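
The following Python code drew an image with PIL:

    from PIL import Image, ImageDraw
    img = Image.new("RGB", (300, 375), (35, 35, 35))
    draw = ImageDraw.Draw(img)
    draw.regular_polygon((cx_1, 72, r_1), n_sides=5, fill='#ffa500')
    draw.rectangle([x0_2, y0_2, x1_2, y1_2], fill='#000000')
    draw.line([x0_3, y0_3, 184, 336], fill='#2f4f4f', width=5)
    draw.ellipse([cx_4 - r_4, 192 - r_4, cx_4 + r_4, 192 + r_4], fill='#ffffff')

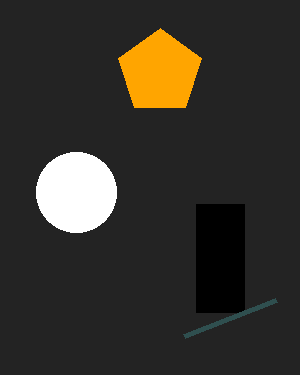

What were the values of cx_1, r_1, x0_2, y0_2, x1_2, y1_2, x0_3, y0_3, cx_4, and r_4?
cx_1 = 160, r_1 = 44, x0_2 = 196, y0_2 = 204, x1_2 = 244, y1_2 = 312, x0_3 = 276, y0_3 = 300, cx_4 = 76, r_4 = 40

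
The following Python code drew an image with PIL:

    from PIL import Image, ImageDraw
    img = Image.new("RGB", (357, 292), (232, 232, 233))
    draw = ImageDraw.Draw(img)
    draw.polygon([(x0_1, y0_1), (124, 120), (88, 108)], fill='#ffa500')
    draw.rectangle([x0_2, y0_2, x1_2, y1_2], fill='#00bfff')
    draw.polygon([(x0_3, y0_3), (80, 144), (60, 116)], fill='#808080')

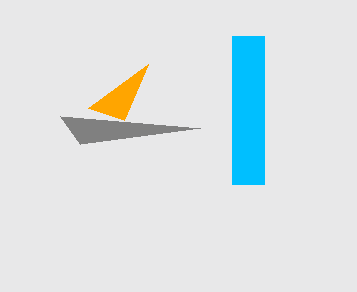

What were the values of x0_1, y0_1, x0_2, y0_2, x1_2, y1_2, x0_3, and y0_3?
x0_1 = 148, y0_1 = 64, x0_2 = 232, y0_2 = 36, x1_2 = 264, y1_2 = 184, x0_3 = 200, y0_3 = 128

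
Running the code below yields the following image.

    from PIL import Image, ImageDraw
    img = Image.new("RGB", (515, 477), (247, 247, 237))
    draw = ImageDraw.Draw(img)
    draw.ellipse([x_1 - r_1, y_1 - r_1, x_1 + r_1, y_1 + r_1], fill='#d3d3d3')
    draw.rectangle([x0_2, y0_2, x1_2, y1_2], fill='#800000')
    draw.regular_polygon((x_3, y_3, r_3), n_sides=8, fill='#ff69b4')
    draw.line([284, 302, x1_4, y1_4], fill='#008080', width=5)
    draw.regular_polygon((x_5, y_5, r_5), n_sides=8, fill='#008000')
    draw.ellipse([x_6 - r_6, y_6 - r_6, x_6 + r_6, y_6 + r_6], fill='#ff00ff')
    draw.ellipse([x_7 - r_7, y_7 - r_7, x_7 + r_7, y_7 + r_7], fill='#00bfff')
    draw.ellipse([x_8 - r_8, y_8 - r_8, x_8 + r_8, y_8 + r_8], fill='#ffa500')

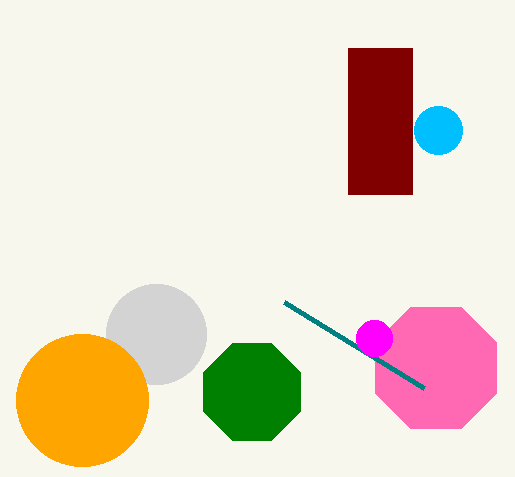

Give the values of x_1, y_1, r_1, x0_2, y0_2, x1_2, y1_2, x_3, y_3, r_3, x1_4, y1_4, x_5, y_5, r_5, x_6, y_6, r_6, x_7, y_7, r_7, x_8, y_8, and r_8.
x_1 = 156; y_1 = 334; r_1 = 50; x0_2 = 348; y0_2 = 48; x1_2 = 412; y1_2 = 194; x_3 = 436; y_3 = 368; r_3 = 66; x1_4 = 424; y1_4 = 388; x_5 = 252; y_5 = 392; r_5 = 52; x_6 = 374; y_6 = 338; r_6 = 18; x_7 = 438; y_7 = 130; r_7 = 24; x_8 = 82; y_8 = 400; r_8 = 66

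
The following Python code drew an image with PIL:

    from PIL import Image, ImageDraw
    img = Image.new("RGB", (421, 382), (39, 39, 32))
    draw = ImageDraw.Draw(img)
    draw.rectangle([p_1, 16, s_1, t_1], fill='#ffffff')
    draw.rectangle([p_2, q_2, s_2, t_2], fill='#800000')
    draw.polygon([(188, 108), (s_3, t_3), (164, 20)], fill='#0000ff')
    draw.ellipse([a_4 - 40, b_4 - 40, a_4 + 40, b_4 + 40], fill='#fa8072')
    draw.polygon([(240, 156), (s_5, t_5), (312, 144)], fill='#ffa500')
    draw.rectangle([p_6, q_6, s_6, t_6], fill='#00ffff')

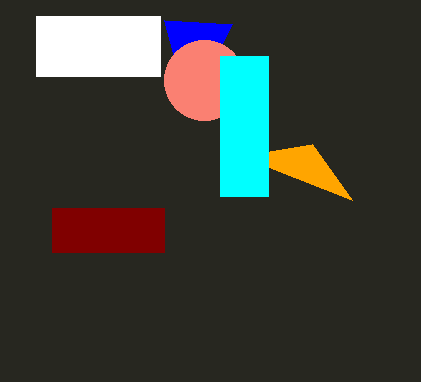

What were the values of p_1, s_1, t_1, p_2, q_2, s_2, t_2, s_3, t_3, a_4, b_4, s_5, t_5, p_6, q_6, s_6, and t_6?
p_1 = 36
s_1 = 160
t_1 = 76
p_2 = 52
q_2 = 208
s_2 = 164
t_2 = 252
s_3 = 232
t_3 = 24
a_4 = 204
b_4 = 80
s_5 = 352
t_5 = 200
p_6 = 220
q_6 = 56
s_6 = 268
t_6 = 196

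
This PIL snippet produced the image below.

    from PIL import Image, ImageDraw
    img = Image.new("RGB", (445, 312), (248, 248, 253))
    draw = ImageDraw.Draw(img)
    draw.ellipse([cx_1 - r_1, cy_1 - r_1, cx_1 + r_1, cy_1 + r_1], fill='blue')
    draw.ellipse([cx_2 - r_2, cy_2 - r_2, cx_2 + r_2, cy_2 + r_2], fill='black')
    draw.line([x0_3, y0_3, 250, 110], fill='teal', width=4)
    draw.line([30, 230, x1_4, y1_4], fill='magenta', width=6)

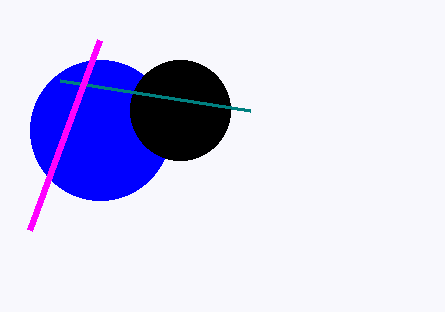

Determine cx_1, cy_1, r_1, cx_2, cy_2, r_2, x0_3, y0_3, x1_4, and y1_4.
cx_1 = 100
cy_1 = 130
r_1 = 70
cx_2 = 180
cy_2 = 110
r_2 = 50
x0_3 = 60
y0_3 = 80
x1_4 = 100
y1_4 = 40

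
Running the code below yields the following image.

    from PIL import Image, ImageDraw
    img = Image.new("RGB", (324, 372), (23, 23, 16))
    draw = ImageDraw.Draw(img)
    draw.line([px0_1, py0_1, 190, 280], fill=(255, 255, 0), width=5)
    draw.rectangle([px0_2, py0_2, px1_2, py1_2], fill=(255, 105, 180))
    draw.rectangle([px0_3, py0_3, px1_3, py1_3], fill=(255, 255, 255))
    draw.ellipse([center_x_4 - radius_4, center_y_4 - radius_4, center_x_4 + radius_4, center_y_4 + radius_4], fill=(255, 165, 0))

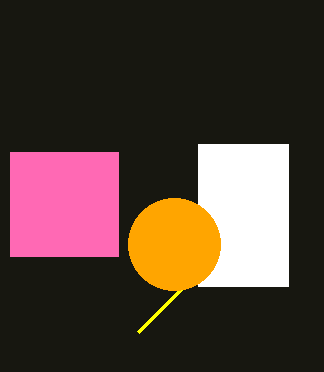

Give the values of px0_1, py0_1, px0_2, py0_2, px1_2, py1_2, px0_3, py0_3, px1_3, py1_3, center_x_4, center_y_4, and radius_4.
px0_1 = 138
py0_1 = 332
px0_2 = 10
py0_2 = 152
px1_2 = 118
py1_2 = 256
px0_3 = 198
py0_3 = 144
px1_3 = 288
py1_3 = 286
center_x_4 = 174
center_y_4 = 244
radius_4 = 46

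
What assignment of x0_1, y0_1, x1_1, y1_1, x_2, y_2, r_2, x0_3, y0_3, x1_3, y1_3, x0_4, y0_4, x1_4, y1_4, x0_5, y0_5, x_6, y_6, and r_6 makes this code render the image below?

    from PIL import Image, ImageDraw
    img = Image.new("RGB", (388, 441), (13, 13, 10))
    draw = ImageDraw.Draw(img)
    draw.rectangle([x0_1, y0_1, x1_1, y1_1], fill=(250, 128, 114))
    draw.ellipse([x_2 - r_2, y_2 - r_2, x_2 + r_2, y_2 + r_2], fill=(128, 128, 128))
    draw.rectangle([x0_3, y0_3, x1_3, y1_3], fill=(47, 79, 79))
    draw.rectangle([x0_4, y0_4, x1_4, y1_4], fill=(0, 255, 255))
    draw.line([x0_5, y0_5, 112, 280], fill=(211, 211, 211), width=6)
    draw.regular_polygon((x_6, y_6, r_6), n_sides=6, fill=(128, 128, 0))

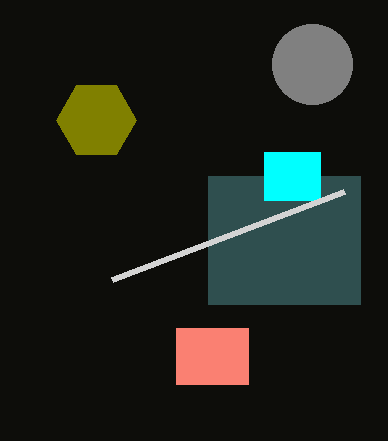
x0_1 = 176, y0_1 = 328, x1_1 = 248, y1_1 = 384, x_2 = 312, y_2 = 64, r_2 = 40, x0_3 = 208, y0_3 = 176, x1_3 = 360, y1_3 = 304, x0_4 = 264, y0_4 = 152, x1_4 = 320, y1_4 = 200, x0_5 = 344, y0_5 = 192, x_6 = 96, y_6 = 120, r_6 = 40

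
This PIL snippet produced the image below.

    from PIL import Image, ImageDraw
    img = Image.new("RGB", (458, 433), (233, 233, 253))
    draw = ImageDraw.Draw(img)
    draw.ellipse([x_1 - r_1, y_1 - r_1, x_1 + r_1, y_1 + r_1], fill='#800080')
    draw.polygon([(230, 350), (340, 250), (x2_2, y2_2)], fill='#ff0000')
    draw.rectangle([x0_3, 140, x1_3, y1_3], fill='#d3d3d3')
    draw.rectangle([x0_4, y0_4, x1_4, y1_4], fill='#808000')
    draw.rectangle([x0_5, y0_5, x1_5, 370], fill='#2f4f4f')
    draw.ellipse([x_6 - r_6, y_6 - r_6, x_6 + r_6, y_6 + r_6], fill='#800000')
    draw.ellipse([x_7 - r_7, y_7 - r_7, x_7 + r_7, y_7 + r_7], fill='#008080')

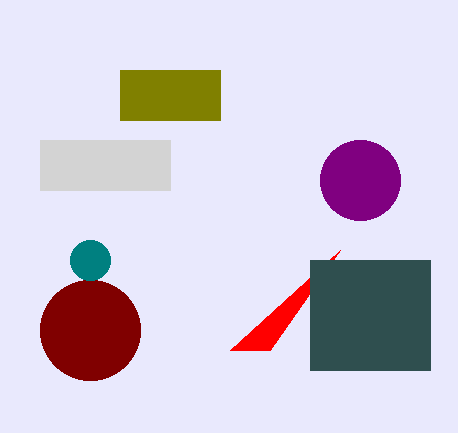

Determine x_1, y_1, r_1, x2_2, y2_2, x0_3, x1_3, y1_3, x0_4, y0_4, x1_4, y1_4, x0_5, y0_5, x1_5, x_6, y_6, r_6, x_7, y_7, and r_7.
x_1 = 360, y_1 = 180, r_1 = 40, x2_2 = 270, y2_2 = 350, x0_3 = 40, x1_3 = 170, y1_3 = 190, x0_4 = 120, y0_4 = 70, x1_4 = 220, y1_4 = 120, x0_5 = 310, y0_5 = 260, x1_5 = 430, x_6 = 90, y_6 = 330, r_6 = 50, x_7 = 90, y_7 = 260, r_7 = 20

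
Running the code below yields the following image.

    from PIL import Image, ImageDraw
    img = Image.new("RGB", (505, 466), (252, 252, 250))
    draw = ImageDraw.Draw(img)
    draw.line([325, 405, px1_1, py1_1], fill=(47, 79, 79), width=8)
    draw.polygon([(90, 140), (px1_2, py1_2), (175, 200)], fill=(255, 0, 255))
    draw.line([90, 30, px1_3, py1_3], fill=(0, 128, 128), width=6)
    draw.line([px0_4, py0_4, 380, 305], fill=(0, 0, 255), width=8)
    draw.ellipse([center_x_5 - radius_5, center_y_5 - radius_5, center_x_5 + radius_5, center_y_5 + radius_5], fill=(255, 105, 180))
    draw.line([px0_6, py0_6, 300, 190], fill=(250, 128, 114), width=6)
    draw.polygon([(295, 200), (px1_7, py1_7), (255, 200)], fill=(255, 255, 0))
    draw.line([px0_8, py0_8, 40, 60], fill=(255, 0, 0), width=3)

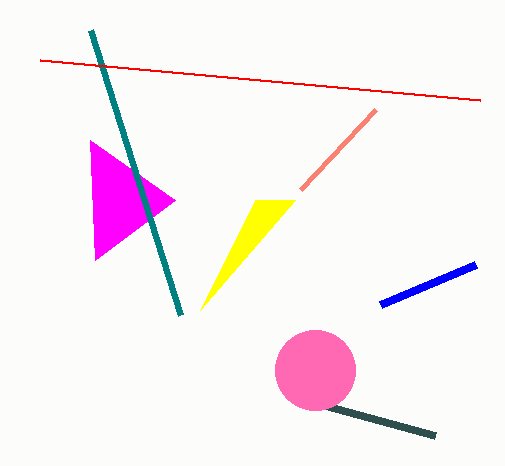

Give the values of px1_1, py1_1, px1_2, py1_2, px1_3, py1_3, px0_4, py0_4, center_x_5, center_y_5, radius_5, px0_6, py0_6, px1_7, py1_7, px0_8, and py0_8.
px1_1 = 435
py1_1 = 435
px1_2 = 95
py1_2 = 260
px1_3 = 180
py1_3 = 315
px0_4 = 475
py0_4 = 265
center_x_5 = 315
center_y_5 = 370
radius_5 = 40
px0_6 = 375
py0_6 = 110
px1_7 = 200
py1_7 = 310
px0_8 = 480
py0_8 = 100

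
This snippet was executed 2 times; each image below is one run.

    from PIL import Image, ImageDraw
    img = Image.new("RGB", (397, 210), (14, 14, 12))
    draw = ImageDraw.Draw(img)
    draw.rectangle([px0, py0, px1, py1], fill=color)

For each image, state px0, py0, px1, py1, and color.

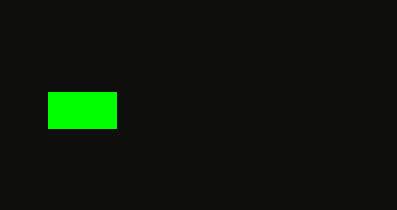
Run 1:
px0 = 48; py0 = 92; px1 = 116; py1 = 128; color = 'lime'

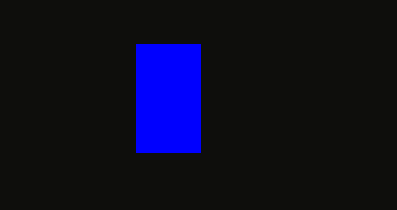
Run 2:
px0 = 136, py0 = 44, px1 = 200, py1 = 152, color = 'blue'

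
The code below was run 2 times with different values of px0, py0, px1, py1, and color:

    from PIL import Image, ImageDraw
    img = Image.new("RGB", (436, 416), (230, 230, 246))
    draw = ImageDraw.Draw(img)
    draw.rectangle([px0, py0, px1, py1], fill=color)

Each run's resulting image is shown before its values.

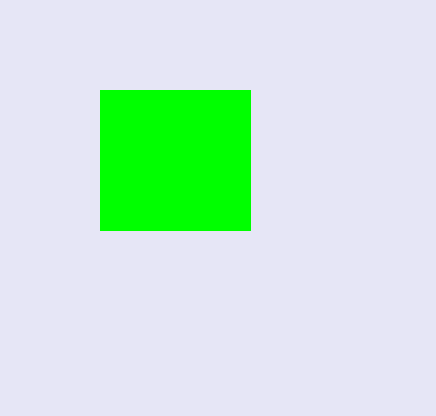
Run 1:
px0 = 100; py0 = 90; px1 = 250; py1 = 230; color = 'lime'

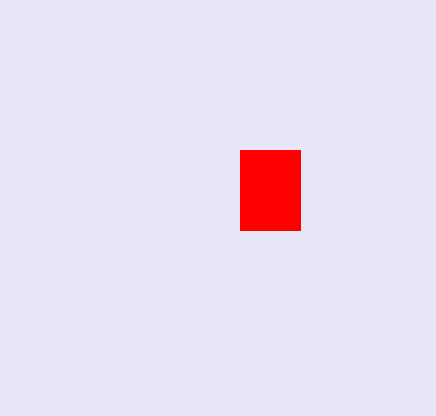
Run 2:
px0 = 240; py0 = 150; px1 = 300; py1 = 230; color = 'red'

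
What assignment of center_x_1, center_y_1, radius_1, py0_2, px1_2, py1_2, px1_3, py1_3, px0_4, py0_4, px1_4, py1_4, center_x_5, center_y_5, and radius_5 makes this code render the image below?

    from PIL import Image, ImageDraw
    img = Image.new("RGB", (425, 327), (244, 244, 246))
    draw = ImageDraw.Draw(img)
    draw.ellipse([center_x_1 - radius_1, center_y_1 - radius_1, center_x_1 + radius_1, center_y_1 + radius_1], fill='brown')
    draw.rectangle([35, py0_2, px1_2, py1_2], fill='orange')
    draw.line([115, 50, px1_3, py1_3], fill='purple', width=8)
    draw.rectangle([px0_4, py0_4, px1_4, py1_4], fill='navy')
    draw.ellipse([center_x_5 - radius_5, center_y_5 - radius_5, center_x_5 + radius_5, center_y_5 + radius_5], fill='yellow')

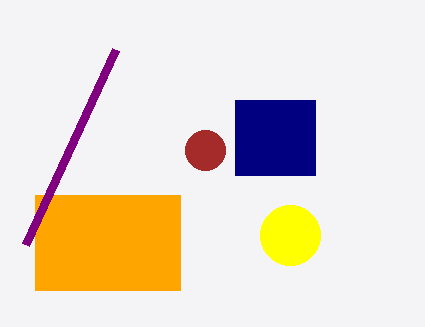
center_x_1 = 205; center_y_1 = 150; radius_1 = 20; py0_2 = 195; px1_2 = 180; py1_2 = 290; px1_3 = 25; py1_3 = 245; px0_4 = 235; py0_4 = 100; px1_4 = 315; py1_4 = 175; center_x_5 = 290; center_y_5 = 235; radius_5 = 30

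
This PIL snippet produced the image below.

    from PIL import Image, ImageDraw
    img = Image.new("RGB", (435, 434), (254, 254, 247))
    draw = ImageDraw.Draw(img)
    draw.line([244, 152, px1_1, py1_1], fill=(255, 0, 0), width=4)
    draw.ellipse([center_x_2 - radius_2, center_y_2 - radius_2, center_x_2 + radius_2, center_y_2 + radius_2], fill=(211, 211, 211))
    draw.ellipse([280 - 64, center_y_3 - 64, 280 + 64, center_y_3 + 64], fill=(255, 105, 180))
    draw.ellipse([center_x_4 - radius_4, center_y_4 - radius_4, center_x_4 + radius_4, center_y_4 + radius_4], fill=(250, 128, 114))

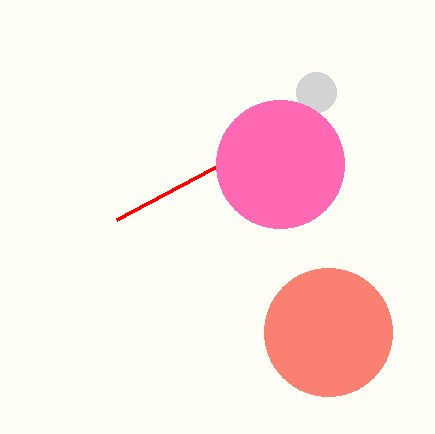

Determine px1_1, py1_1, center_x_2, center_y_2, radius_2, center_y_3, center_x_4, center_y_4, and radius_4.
px1_1 = 116; py1_1 = 220; center_x_2 = 316; center_y_2 = 92; radius_2 = 20; center_y_3 = 164; center_x_4 = 328; center_y_4 = 332; radius_4 = 64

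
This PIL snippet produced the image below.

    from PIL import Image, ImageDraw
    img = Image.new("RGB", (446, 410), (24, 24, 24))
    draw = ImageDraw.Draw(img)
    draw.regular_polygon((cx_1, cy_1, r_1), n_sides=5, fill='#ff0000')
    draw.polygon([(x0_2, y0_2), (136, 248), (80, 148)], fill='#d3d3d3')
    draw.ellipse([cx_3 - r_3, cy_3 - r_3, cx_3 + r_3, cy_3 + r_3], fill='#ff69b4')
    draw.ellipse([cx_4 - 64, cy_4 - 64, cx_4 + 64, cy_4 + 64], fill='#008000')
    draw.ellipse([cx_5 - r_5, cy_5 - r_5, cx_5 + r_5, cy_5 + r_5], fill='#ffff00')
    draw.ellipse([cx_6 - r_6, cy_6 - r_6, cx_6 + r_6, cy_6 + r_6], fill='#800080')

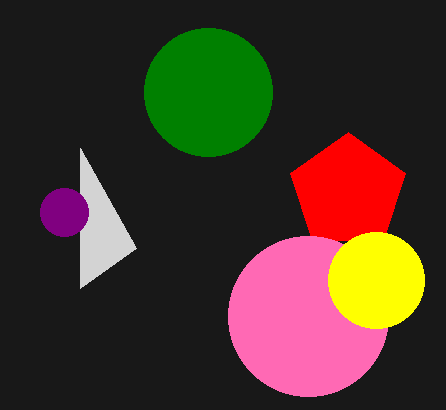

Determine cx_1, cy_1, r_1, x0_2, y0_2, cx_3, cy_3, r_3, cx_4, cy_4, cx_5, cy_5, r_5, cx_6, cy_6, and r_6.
cx_1 = 348
cy_1 = 192
r_1 = 60
x0_2 = 80
y0_2 = 288
cx_3 = 308
cy_3 = 316
r_3 = 80
cx_4 = 208
cy_4 = 92
cx_5 = 376
cy_5 = 280
r_5 = 48
cx_6 = 64
cy_6 = 212
r_6 = 24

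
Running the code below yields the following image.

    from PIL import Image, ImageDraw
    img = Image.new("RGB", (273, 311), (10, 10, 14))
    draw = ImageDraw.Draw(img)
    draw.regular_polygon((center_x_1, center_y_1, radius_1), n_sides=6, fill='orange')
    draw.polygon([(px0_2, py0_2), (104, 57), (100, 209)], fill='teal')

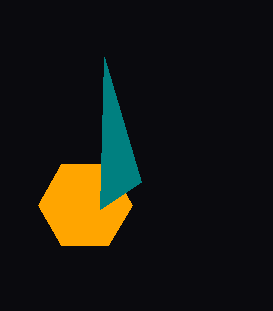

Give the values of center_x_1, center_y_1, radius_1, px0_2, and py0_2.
center_x_1 = 85; center_y_1 = 205; radius_1 = 47; px0_2 = 141; py0_2 = 182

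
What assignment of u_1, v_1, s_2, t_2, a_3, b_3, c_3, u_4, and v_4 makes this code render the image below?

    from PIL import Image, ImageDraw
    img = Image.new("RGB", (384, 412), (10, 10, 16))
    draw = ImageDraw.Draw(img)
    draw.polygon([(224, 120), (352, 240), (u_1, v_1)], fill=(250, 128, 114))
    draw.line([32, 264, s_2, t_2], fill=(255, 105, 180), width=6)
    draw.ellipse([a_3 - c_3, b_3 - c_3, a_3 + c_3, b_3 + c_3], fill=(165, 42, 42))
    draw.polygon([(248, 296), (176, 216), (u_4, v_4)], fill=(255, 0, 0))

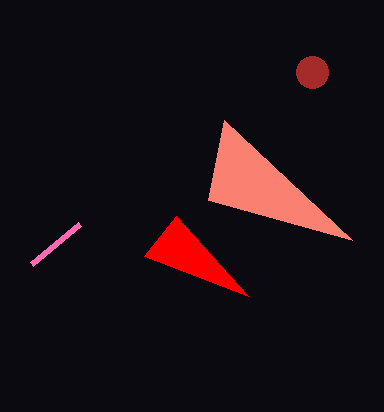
u_1 = 208
v_1 = 200
s_2 = 80
t_2 = 224
a_3 = 312
b_3 = 72
c_3 = 16
u_4 = 144
v_4 = 256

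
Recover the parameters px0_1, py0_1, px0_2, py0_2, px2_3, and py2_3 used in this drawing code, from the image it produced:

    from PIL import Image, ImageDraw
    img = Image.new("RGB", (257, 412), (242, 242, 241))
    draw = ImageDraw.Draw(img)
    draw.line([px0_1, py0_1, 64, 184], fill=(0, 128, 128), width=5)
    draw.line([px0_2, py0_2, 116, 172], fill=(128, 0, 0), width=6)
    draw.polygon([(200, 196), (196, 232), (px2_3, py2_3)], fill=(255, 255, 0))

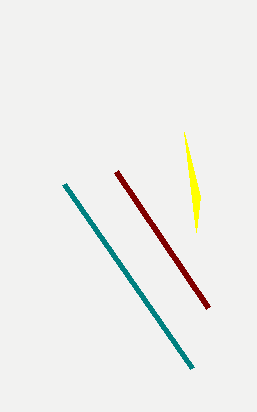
px0_1 = 192; py0_1 = 368; px0_2 = 208; py0_2 = 308; px2_3 = 184; py2_3 = 132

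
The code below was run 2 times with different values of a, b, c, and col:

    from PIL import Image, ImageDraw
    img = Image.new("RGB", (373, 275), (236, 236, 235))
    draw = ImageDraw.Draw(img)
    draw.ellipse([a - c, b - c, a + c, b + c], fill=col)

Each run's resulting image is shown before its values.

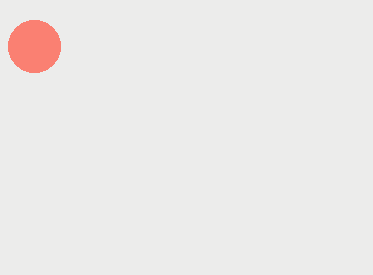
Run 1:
a = 34; b = 46; c = 26; col = 'salmon'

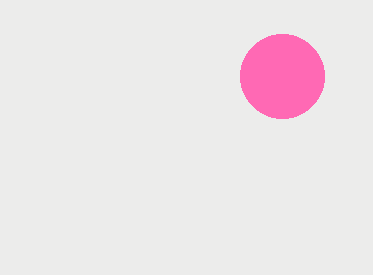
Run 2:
a = 282, b = 76, c = 42, col = 'hotpink'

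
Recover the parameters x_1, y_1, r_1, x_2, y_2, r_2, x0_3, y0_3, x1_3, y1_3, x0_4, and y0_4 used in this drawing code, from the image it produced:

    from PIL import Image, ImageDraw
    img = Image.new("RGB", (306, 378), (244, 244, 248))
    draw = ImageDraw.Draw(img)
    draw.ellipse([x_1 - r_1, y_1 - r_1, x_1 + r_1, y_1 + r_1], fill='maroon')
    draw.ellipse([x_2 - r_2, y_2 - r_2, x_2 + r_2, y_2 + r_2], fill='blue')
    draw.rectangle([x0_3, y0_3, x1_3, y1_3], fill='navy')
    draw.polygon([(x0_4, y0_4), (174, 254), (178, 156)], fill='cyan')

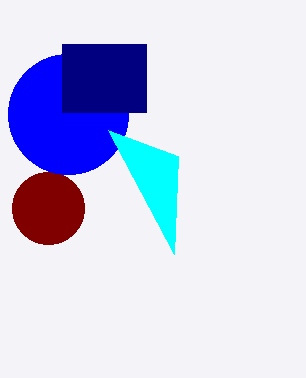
x_1 = 48; y_1 = 208; r_1 = 36; x_2 = 68; y_2 = 114; r_2 = 60; x0_3 = 62; y0_3 = 44; x1_3 = 146; y1_3 = 112; x0_4 = 108; y0_4 = 130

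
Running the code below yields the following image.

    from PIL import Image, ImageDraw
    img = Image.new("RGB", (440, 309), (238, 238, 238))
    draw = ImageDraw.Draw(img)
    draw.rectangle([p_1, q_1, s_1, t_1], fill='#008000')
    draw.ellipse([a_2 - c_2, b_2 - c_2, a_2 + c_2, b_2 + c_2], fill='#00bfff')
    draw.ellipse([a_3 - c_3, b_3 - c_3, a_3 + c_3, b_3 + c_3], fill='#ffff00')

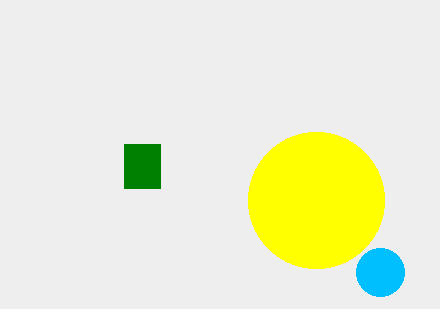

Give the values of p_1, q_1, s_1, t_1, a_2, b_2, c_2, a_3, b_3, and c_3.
p_1 = 124, q_1 = 144, s_1 = 160, t_1 = 188, a_2 = 380, b_2 = 272, c_2 = 24, a_3 = 316, b_3 = 200, c_3 = 68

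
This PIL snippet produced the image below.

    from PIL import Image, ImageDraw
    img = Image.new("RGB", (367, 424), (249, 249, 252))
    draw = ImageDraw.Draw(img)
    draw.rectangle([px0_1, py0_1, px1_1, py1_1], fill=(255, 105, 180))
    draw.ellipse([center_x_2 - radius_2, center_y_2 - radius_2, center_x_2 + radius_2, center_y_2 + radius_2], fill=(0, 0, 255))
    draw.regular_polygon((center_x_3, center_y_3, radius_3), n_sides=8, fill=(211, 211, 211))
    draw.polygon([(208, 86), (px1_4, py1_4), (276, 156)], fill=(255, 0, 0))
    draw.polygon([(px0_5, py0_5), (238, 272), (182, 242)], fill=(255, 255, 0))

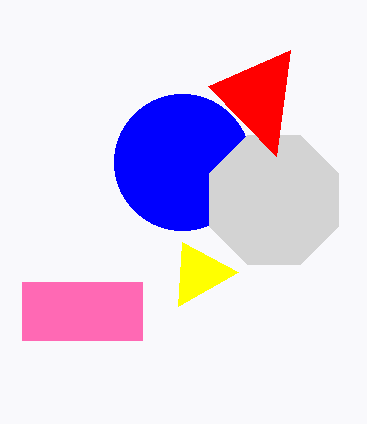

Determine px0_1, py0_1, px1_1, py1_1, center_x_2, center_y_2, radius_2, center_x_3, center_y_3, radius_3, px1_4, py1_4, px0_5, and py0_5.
px0_1 = 22; py0_1 = 282; px1_1 = 142; py1_1 = 340; center_x_2 = 182; center_y_2 = 162; radius_2 = 68; center_x_3 = 274; center_y_3 = 200; radius_3 = 70; px1_4 = 290; py1_4 = 50; px0_5 = 178; py0_5 = 306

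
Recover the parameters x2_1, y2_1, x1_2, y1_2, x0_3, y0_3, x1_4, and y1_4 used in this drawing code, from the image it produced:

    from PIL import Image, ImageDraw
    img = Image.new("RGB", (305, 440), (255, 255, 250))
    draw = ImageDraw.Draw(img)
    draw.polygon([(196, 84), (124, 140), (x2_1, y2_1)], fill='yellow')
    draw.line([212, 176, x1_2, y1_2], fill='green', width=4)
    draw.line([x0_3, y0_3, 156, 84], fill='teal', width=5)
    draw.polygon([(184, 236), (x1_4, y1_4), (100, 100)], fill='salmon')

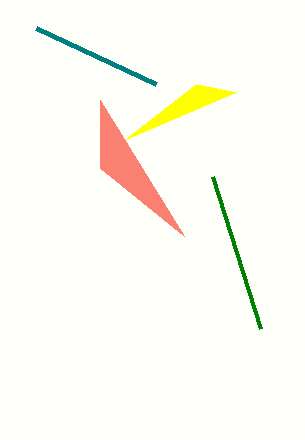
x2_1 = 236, y2_1 = 92, x1_2 = 260, y1_2 = 328, x0_3 = 36, y0_3 = 28, x1_4 = 100, y1_4 = 168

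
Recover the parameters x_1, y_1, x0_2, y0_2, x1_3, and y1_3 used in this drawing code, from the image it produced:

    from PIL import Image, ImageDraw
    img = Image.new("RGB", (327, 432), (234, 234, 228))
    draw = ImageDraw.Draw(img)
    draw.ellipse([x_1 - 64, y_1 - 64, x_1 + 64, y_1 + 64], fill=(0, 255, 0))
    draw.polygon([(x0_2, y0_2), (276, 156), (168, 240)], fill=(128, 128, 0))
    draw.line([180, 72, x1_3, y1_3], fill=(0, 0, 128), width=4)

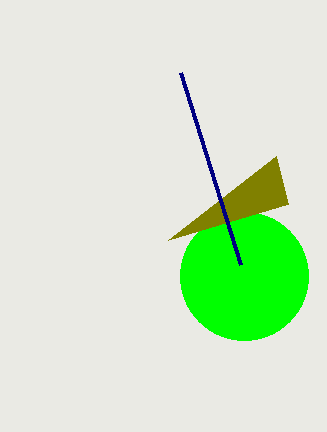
x_1 = 244, y_1 = 276, x0_2 = 288, y0_2 = 204, x1_3 = 240, y1_3 = 264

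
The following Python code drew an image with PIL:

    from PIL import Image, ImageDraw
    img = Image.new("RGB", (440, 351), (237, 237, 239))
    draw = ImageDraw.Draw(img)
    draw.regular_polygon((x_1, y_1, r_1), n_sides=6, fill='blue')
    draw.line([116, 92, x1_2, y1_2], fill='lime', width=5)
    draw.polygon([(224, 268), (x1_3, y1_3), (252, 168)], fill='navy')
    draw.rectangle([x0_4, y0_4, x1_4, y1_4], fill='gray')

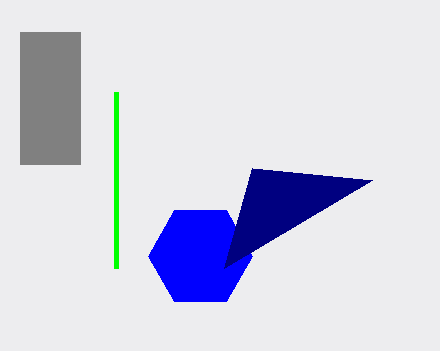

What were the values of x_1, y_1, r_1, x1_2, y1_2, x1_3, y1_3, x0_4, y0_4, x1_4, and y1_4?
x_1 = 200, y_1 = 256, r_1 = 52, x1_2 = 116, y1_2 = 268, x1_3 = 372, y1_3 = 180, x0_4 = 20, y0_4 = 32, x1_4 = 80, y1_4 = 164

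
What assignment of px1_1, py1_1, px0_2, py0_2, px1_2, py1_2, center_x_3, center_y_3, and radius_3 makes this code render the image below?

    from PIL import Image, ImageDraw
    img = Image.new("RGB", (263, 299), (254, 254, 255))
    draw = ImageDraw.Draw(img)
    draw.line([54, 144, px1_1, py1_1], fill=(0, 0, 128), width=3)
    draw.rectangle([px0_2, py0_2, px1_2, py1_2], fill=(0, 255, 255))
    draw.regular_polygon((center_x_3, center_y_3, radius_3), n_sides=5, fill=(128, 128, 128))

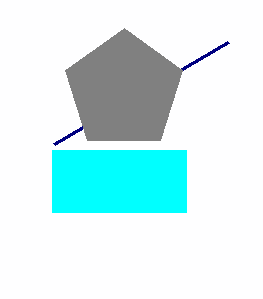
px1_1 = 228, py1_1 = 42, px0_2 = 52, py0_2 = 150, px1_2 = 186, py1_2 = 212, center_x_3 = 124, center_y_3 = 90, radius_3 = 62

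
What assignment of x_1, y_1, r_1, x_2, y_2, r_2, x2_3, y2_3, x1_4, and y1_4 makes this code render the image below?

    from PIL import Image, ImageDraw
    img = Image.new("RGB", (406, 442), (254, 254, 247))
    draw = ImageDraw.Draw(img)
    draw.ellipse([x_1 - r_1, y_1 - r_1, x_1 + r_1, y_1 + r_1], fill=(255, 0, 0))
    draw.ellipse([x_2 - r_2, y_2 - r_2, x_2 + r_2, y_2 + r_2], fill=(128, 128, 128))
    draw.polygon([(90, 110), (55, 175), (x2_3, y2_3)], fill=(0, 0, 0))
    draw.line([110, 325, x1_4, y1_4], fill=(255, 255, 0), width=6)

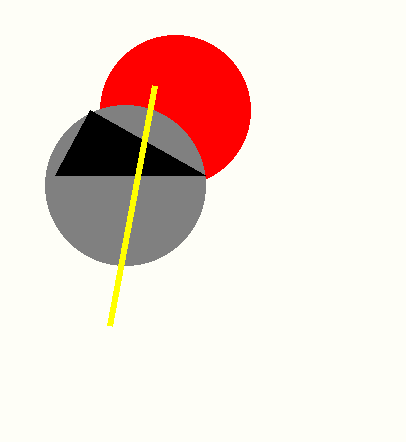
x_1 = 175
y_1 = 110
r_1 = 75
x_2 = 125
y_2 = 185
r_2 = 80
x2_3 = 205
y2_3 = 175
x1_4 = 155
y1_4 = 85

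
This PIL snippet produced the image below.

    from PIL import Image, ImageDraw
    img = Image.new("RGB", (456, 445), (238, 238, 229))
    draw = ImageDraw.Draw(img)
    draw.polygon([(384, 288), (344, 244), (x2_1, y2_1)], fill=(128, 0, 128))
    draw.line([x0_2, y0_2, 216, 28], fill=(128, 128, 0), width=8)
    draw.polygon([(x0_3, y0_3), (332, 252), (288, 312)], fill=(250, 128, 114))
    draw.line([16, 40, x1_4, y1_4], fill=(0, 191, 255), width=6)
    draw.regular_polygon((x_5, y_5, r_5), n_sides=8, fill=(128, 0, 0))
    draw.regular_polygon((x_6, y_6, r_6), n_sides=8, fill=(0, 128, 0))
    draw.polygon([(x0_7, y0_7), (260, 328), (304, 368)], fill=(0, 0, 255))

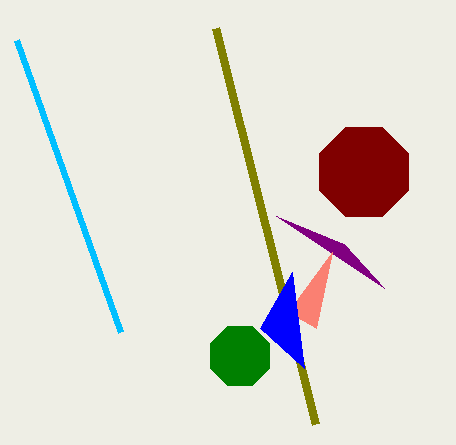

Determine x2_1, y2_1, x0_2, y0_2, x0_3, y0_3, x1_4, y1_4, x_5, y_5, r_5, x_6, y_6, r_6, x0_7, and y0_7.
x2_1 = 276; y2_1 = 216; x0_2 = 316; y0_2 = 424; x0_3 = 316; y0_3 = 328; x1_4 = 120; y1_4 = 332; x_5 = 364; y_5 = 172; r_5 = 48; x_6 = 240; y_6 = 356; r_6 = 32; x0_7 = 292; y0_7 = 272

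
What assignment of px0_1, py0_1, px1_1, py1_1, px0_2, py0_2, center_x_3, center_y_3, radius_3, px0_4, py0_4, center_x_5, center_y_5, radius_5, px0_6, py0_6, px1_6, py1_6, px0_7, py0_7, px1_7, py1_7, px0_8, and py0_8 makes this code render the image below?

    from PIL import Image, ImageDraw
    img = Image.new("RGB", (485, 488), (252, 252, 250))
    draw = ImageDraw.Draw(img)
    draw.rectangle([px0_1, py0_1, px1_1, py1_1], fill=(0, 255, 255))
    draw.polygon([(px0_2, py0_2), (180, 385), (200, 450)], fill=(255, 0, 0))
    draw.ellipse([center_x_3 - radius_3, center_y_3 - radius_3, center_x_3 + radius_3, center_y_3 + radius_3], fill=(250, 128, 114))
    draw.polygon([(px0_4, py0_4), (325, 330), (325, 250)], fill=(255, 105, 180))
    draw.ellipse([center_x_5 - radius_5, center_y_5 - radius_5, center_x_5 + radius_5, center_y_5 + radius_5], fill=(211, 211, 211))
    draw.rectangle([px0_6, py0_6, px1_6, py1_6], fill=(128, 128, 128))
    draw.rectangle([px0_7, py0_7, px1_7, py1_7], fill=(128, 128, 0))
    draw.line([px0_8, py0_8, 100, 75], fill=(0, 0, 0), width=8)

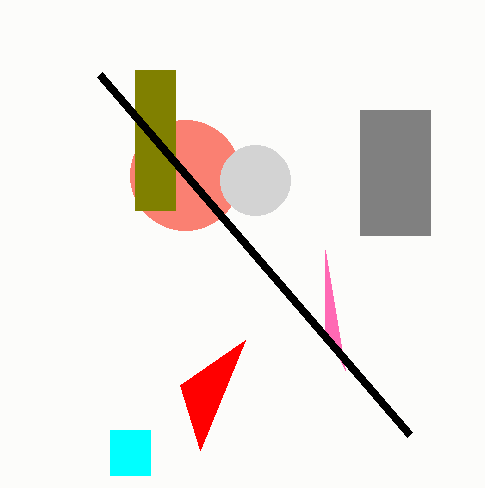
px0_1 = 110
py0_1 = 430
px1_1 = 150
py1_1 = 475
px0_2 = 245
py0_2 = 340
center_x_3 = 185
center_y_3 = 175
radius_3 = 55
px0_4 = 345
py0_4 = 370
center_x_5 = 255
center_y_5 = 180
radius_5 = 35
px0_6 = 360
py0_6 = 110
px1_6 = 430
py1_6 = 235
px0_7 = 135
py0_7 = 70
px1_7 = 175
py1_7 = 210
px0_8 = 410
py0_8 = 435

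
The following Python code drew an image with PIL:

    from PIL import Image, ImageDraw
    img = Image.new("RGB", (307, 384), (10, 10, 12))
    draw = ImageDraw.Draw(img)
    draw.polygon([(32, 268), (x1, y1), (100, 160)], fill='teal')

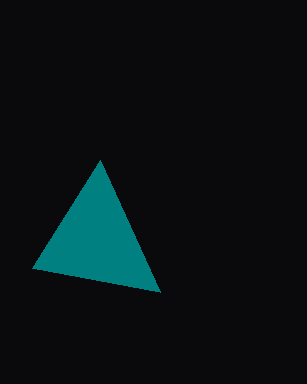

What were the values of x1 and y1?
x1 = 160
y1 = 292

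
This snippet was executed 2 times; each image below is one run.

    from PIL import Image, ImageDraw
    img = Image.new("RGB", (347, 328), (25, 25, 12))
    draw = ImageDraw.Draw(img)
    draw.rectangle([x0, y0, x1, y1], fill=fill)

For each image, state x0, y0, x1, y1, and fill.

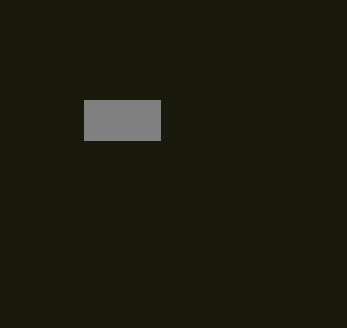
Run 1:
x0 = 84; y0 = 100; x1 = 160; y1 = 140; fill = 'gray'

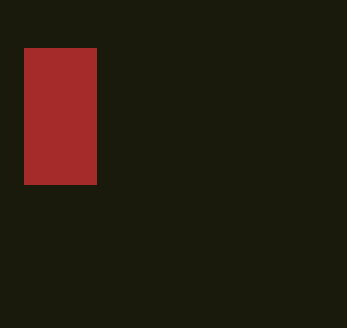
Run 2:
x0 = 24; y0 = 48; x1 = 96; y1 = 184; fill = 'brown'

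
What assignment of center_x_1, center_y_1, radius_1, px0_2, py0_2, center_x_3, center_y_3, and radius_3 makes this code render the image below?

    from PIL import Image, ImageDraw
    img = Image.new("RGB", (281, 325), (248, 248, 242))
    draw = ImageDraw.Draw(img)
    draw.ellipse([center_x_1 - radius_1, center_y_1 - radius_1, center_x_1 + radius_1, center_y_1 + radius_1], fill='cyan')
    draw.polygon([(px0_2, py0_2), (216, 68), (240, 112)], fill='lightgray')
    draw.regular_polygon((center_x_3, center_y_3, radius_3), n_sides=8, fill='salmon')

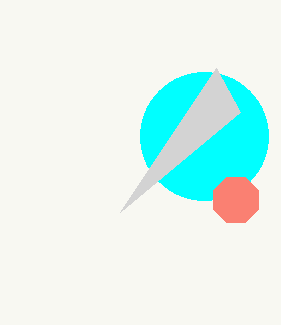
center_x_1 = 204
center_y_1 = 136
radius_1 = 64
px0_2 = 120
py0_2 = 212
center_x_3 = 236
center_y_3 = 200
radius_3 = 24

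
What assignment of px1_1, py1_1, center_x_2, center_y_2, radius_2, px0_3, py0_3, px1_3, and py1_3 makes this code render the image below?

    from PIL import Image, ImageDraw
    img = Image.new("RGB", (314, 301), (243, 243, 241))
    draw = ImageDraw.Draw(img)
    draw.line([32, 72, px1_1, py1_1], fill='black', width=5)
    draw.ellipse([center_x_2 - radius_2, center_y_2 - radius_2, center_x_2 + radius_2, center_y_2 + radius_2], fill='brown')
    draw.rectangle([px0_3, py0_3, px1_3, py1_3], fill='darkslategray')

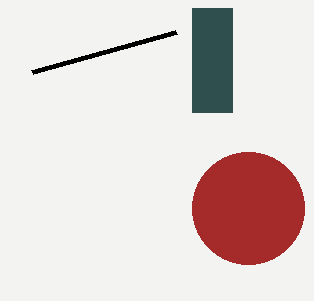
px1_1 = 176, py1_1 = 32, center_x_2 = 248, center_y_2 = 208, radius_2 = 56, px0_3 = 192, py0_3 = 8, px1_3 = 232, py1_3 = 112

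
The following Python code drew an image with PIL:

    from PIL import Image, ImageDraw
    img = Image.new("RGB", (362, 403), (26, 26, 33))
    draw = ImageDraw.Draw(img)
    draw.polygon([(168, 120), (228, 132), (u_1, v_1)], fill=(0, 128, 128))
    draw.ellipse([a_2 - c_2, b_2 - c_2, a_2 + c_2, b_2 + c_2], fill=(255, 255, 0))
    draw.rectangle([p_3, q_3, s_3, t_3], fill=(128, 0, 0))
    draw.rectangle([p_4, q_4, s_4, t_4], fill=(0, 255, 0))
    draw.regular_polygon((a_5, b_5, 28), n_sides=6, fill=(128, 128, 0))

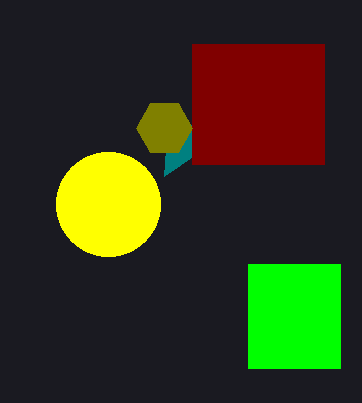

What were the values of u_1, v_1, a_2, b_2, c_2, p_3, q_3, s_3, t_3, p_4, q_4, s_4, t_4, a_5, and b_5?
u_1 = 164, v_1 = 176, a_2 = 108, b_2 = 204, c_2 = 52, p_3 = 192, q_3 = 44, s_3 = 324, t_3 = 164, p_4 = 248, q_4 = 264, s_4 = 340, t_4 = 368, a_5 = 164, b_5 = 128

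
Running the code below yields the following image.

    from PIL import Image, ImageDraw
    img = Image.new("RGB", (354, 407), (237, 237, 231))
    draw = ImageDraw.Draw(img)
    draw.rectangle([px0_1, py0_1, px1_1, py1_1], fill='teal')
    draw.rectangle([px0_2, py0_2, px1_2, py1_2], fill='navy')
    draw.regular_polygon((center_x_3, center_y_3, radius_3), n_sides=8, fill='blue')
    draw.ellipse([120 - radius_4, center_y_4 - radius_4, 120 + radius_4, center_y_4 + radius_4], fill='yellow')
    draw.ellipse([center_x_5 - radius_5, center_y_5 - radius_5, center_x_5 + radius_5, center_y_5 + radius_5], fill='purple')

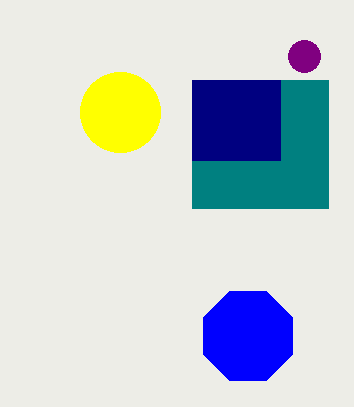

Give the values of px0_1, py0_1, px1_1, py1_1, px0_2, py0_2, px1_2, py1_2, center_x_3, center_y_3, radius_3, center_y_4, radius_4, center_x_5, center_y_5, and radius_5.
px0_1 = 192; py0_1 = 80; px1_1 = 328; py1_1 = 208; px0_2 = 192; py0_2 = 80; px1_2 = 280; py1_2 = 160; center_x_3 = 248; center_y_3 = 336; radius_3 = 48; center_y_4 = 112; radius_4 = 40; center_x_5 = 304; center_y_5 = 56; radius_5 = 16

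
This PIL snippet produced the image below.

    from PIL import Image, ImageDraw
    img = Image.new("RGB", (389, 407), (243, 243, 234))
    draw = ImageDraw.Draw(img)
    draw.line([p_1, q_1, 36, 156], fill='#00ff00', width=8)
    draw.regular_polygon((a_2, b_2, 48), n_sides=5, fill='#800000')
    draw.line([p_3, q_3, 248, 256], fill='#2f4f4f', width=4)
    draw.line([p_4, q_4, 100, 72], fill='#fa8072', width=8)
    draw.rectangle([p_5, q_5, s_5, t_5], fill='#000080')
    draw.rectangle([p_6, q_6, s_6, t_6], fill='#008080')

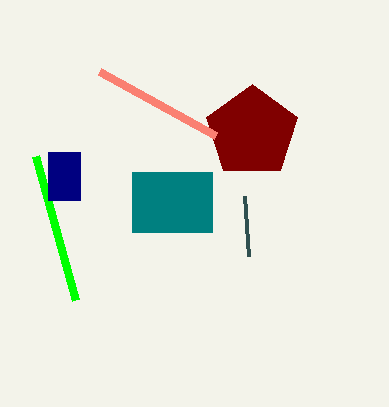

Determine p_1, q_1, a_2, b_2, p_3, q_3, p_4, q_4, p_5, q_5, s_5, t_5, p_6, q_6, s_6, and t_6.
p_1 = 76
q_1 = 300
a_2 = 252
b_2 = 132
p_3 = 244
q_3 = 196
p_4 = 216
q_4 = 136
p_5 = 48
q_5 = 152
s_5 = 80
t_5 = 200
p_6 = 132
q_6 = 172
s_6 = 212
t_6 = 232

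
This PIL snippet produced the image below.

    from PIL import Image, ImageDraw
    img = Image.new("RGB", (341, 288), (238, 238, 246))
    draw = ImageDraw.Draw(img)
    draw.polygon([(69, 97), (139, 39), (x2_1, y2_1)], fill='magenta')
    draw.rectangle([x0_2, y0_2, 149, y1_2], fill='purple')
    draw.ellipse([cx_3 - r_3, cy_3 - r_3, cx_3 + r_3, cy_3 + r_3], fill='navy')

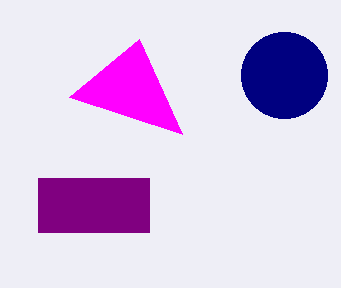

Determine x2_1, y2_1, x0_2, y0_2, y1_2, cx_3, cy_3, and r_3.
x2_1 = 182; y2_1 = 134; x0_2 = 38; y0_2 = 178; y1_2 = 232; cx_3 = 284; cy_3 = 75; r_3 = 43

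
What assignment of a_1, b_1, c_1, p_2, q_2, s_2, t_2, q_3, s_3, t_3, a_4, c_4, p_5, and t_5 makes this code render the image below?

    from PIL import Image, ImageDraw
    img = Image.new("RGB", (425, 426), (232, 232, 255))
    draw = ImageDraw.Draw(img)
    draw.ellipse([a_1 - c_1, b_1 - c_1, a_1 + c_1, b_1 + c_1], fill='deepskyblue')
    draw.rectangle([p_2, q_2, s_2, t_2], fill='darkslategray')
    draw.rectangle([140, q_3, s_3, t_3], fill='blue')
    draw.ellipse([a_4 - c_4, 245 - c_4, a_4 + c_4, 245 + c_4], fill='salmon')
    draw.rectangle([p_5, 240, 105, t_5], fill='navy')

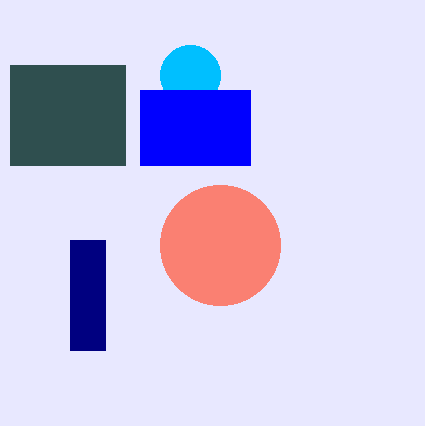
a_1 = 190; b_1 = 75; c_1 = 30; p_2 = 10; q_2 = 65; s_2 = 125; t_2 = 165; q_3 = 90; s_3 = 250; t_3 = 165; a_4 = 220; c_4 = 60; p_5 = 70; t_5 = 350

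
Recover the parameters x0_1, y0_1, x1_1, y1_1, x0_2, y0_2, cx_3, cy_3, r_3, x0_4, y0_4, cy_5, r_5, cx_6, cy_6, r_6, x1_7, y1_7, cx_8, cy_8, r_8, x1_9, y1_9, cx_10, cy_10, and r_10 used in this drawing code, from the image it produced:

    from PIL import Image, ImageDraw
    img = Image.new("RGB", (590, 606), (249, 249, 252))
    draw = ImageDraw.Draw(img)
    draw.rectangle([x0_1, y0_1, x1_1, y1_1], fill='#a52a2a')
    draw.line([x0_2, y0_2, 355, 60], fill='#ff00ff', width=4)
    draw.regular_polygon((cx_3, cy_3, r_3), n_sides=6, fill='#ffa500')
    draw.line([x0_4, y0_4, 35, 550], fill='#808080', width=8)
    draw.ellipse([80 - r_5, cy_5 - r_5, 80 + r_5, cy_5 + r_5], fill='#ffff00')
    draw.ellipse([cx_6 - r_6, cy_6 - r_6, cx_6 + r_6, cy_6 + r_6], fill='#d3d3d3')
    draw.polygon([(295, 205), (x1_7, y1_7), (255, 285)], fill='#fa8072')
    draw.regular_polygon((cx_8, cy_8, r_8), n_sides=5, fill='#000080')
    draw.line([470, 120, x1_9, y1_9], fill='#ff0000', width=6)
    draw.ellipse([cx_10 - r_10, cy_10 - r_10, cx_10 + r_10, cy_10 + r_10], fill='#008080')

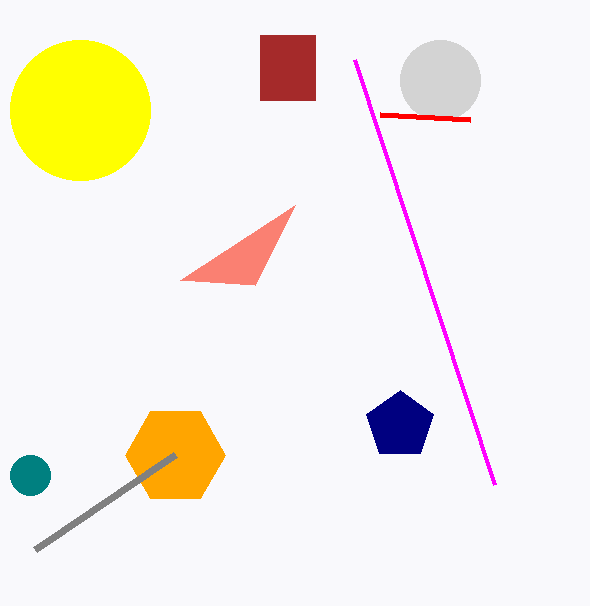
x0_1 = 260; y0_1 = 35; x1_1 = 315; y1_1 = 100; x0_2 = 495; y0_2 = 485; cx_3 = 175; cy_3 = 455; r_3 = 50; x0_4 = 175; y0_4 = 455; cy_5 = 110; r_5 = 70; cx_6 = 440; cy_6 = 80; r_6 = 40; x1_7 = 180; y1_7 = 280; cx_8 = 400; cy_8 = 425; r_8 = 35; x1_9 = 380; y1_9 = 115; cx_10 = 30; cy_10 = 475; r_10 = 20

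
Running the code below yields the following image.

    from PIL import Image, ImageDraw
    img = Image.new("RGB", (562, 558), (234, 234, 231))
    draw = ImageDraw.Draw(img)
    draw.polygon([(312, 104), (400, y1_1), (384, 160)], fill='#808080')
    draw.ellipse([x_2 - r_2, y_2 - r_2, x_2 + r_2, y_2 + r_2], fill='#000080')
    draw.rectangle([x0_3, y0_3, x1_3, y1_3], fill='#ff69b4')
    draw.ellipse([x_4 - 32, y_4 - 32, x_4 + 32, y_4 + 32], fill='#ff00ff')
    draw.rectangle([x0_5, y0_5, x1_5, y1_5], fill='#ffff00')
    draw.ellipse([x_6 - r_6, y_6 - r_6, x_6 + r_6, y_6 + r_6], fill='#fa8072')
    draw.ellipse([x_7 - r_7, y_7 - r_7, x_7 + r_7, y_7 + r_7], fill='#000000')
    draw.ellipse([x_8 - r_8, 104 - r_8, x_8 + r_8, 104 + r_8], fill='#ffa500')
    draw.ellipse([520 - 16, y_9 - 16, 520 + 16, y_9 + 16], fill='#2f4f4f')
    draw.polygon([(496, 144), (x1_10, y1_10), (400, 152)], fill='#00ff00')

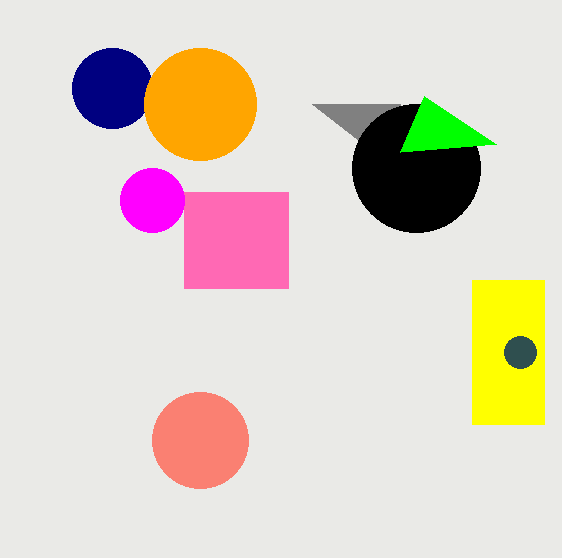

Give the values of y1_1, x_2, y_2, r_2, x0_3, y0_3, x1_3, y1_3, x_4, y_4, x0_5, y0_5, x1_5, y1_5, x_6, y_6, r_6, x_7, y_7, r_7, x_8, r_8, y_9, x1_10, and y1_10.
y1_1 = 104, x_2 = 112, y_2 = 88, r_2 = 40, x0_3 = 184, y0_3 = 192, x1_3 = 288, y1_3 = 288, x_4 = 152, y_4 = 200, x0_5 = 472, y0_5 = 280, x1_5 = 544, y1_5 = 424, x_6 = 200, y_6 = 440, r_6 = 48, x_7 = 416, y_7 = 168, r_7 = 64, x_8 = 200, r_8 = 56, y_9 = 352, x1_10 = 424, y1_10 = 96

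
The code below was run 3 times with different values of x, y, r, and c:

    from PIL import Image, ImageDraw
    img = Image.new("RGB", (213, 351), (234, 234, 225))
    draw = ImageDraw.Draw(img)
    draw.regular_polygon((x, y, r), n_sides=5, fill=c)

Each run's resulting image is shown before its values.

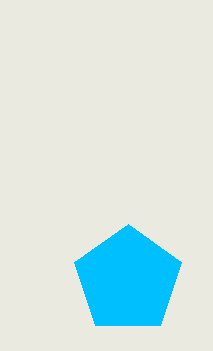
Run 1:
x = 128, y = 280, r = 56, c = 'deepskyblue'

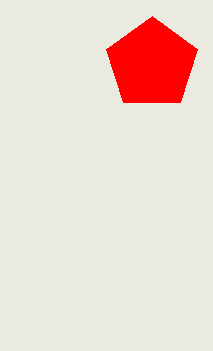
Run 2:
x = 152, y = 64, r = 48, c = 'red'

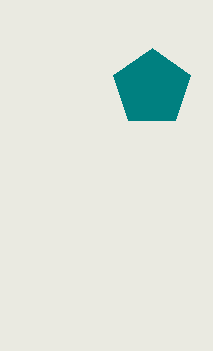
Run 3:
x = 152, y = 88, r = 40, c = 'teal'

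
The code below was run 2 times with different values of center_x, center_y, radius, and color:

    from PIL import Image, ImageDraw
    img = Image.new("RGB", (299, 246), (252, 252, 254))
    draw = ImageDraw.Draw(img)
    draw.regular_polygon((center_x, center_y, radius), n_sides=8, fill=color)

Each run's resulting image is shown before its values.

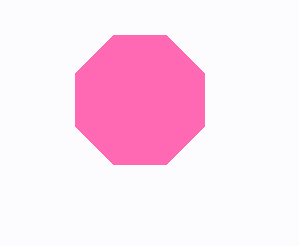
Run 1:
center_x = 140
center_y = 100
radius = 70
color = 'hotpink'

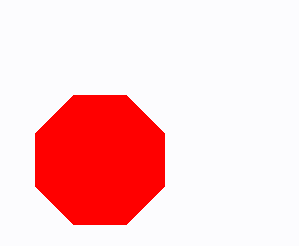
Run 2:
center_x = 100, center_y = 160, radius = 70, color = 'red'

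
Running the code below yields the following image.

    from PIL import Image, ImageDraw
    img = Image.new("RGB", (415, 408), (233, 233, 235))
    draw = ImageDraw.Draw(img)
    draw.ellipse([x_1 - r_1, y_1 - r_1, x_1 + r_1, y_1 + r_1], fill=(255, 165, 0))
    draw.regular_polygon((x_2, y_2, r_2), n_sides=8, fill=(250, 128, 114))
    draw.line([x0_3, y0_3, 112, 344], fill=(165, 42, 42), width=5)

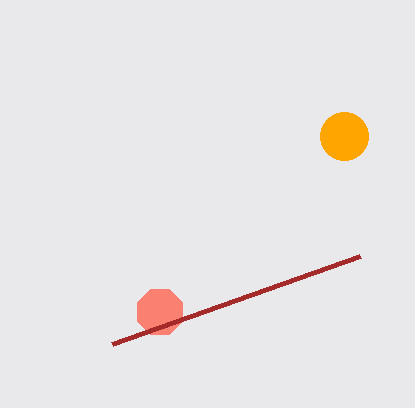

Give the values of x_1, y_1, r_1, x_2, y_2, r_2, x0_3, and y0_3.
x_1 = 344, y_1 = 136, r_1 = 24, x_2 = 160, y_2 = 312, r_2 = 24, x0_3 = 360, y0_3 = 256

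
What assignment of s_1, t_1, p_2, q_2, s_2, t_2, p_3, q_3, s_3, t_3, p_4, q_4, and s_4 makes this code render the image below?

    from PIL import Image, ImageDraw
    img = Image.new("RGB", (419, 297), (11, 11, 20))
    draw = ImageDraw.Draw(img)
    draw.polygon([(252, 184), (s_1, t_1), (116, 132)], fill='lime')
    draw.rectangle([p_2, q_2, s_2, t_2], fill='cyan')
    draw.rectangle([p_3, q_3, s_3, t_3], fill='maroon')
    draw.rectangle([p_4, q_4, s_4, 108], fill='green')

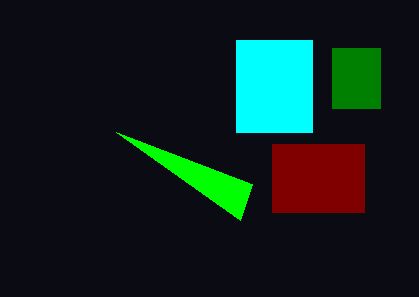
s_1 = 240
t_1 = 220
p_2 = 236
q_2 = 40
s_2 = 312
t_2 = 132
p_3 = 272
q_3 = 144
s_3 = 364
t_3 = 212
p_4 = 332
q_4 = 48
s_4 = 380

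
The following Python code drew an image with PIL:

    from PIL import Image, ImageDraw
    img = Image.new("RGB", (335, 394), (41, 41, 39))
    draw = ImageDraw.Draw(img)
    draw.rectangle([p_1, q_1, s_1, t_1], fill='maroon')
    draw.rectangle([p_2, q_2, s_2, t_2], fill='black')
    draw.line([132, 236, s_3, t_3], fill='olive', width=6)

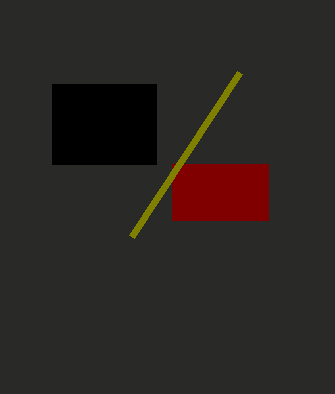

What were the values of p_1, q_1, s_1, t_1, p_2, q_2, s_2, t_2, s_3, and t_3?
p_1 = 172; q_1 = 164; s_1 = 268; t_1 = 220; p_2 = 52; q_2 = 84; s_2 = 156; t_2 = 164; s_3 = 240; t_3 = 72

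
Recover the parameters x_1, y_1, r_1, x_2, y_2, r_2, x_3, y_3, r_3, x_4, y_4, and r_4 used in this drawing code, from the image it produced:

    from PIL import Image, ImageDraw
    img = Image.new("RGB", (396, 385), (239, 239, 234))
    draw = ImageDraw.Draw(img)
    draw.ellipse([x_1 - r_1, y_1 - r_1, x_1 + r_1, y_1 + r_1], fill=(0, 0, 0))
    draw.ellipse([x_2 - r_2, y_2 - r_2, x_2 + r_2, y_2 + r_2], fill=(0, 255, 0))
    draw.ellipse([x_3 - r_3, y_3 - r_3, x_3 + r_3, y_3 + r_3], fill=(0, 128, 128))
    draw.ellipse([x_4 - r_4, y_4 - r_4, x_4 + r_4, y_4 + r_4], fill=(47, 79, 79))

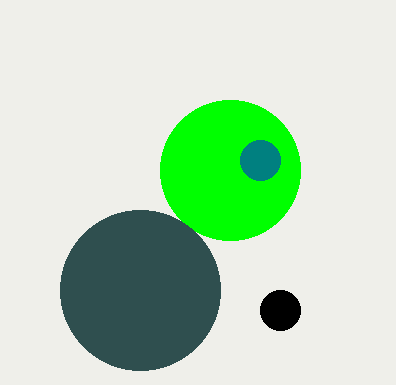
x_1 = 280, y_1 = 310, r_1 = 20, x_2 = 230, y_2 = 170, r_2 = 70, x_3 = 260, y_3 = 160, r_3 = 20, x_4 = 140, y_4 = 290, r_4 = 80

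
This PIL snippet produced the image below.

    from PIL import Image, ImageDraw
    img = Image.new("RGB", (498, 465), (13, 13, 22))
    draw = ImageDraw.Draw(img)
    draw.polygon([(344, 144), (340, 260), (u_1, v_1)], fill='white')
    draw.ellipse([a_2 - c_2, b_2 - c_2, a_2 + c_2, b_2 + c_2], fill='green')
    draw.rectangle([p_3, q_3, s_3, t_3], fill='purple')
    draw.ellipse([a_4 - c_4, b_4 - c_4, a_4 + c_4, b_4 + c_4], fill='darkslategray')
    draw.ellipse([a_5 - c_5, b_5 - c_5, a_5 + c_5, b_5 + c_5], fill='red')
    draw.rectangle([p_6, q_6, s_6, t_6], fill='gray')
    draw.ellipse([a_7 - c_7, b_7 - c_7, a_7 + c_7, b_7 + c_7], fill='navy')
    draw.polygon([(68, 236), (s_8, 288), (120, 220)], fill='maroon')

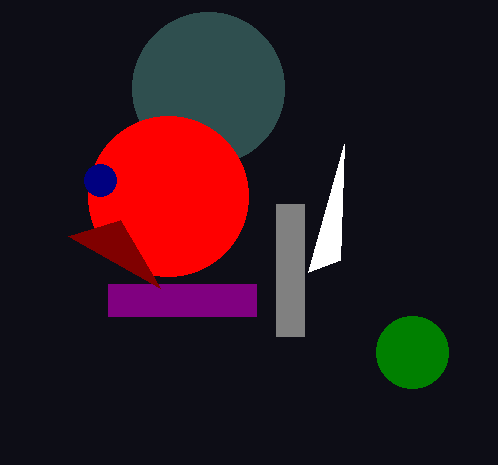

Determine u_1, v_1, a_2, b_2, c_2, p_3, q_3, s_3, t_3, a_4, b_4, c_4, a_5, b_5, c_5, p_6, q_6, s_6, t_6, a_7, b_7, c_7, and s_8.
u_1 = 308
v_1 = 272
a_2 = 412
b_2 = 352
c_2 = 36
p_3 = 108
q_3 = 284
s_3 = 256
t_3 = 316
a_4 = 208
b_4 = 88
c_4 = 76
a_5 = 168
b_5 = 196
c_5 = 80
p_6 = 276
q_6 = 204
s_6 = 304
t_6 = 336
a_7 = 100
b_7 = 180
c_7 = 16
s_8 = 160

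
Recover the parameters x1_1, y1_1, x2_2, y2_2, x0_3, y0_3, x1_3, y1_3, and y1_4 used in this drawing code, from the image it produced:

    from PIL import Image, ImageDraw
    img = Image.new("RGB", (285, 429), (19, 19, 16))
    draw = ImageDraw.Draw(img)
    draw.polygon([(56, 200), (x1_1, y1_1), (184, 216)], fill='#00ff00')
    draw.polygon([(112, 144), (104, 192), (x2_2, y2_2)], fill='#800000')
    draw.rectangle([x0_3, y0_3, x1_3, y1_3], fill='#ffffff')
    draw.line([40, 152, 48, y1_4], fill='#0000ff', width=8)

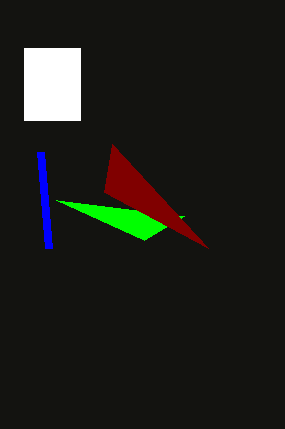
x1_1 = 144; y1_1 = 240; x2_2 = 208; y2_2 = 248; x0_3 = 24; y0_3 = 48; x1_3 = 80; y1_3 = 120; y1_4 = 248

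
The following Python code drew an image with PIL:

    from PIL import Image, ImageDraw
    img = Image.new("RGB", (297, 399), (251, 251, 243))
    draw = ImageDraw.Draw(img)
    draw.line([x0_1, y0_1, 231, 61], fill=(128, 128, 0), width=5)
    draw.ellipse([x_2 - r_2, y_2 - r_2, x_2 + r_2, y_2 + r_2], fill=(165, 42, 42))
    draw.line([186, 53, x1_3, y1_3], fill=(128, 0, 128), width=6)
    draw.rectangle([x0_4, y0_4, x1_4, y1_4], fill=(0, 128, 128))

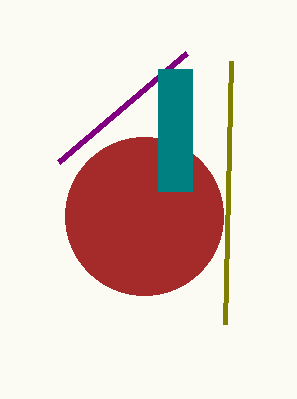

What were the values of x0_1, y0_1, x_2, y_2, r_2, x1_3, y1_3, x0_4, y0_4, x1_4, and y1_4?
x0_1 = 225, y0_1 = 324, x_2 = 144, y_2 = 216, r_2 = 79, x1_3 = 58, y1_3 = 162, x0_4 = 158, y0_4 = 69, x1_4 = 192, y1_4 = 191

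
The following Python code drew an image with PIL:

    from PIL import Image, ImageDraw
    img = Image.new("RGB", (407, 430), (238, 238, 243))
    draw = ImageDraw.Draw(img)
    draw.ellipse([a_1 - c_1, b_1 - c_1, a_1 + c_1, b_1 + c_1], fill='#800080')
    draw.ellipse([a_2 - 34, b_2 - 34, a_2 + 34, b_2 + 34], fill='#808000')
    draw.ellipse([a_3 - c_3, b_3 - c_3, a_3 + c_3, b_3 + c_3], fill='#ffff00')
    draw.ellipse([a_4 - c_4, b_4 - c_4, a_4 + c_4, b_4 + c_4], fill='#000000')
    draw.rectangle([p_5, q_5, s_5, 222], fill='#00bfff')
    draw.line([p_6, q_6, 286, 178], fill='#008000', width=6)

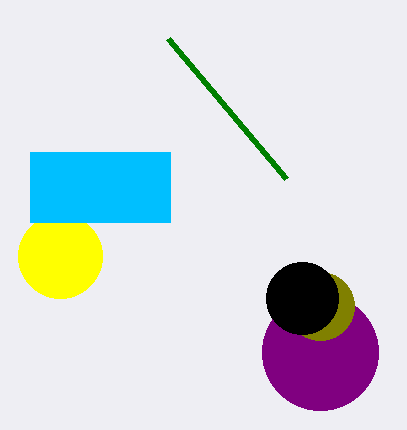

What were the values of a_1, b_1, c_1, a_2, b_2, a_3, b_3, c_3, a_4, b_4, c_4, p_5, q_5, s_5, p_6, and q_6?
a_1 = 320, b_1 = 352, c_1 = 58, a_2 = 320, b_2 = 306, a_3 = 60, b_3 = 256, c_3 = 42, a_4 = 302, b_4 = 298, c_4 = 36, p_5 = 30, q_5 = 152, s_5 = 170, p_6 = 168, q_6 = 38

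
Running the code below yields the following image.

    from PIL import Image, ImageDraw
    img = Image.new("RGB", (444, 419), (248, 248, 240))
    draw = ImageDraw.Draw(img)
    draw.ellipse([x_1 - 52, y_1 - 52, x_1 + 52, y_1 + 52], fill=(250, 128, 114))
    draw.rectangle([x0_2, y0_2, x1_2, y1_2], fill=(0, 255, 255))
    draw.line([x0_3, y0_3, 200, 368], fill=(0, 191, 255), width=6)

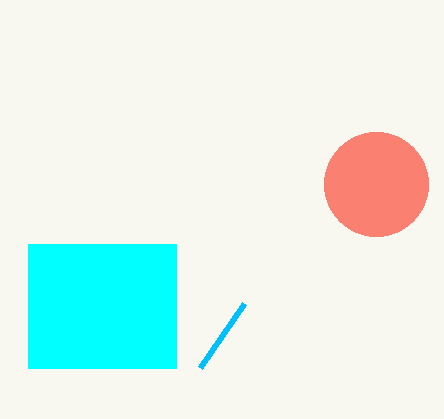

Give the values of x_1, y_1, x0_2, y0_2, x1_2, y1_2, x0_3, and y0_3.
x_1 = 376, y_1 = 184, x0_2 = 28, y0_2 = 244, x1_2 = 176, y1_2 = 368, x0_3 = 244, y0_3 = 304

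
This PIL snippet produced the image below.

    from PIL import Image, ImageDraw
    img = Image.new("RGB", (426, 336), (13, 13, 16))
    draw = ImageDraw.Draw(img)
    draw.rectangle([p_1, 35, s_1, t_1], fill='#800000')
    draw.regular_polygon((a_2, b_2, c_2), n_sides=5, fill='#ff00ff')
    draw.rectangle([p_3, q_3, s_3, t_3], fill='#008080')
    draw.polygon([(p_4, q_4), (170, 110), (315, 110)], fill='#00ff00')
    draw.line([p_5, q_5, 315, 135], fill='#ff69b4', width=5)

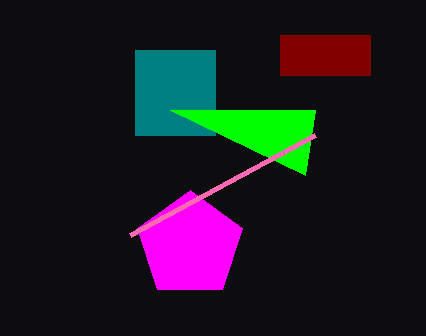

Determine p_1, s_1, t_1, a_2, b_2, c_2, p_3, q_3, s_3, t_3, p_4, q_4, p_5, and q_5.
p_1 = 280, s_1 = 370, t_1 = 75, a_2 = 190, b_2 = 245, c_2 = 55, p_3 = 135, q_3 = 50, s_3 = 215, t_3 = 135, p_4 = 305, q_4 = 175, p_5 = 130, q_5 = 235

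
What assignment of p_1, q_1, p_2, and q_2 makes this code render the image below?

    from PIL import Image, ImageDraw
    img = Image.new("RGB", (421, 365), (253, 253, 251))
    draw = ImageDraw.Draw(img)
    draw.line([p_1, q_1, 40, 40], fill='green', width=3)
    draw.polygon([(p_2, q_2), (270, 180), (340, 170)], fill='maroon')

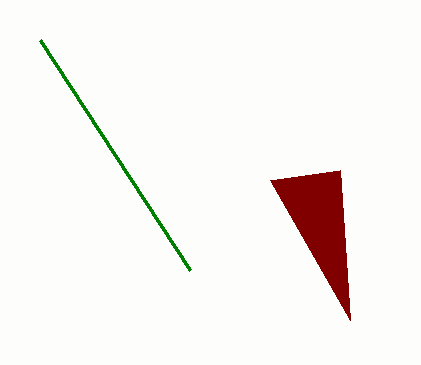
p_1 = 190, q_1 = 270, p_2 = 350, q_2 = 320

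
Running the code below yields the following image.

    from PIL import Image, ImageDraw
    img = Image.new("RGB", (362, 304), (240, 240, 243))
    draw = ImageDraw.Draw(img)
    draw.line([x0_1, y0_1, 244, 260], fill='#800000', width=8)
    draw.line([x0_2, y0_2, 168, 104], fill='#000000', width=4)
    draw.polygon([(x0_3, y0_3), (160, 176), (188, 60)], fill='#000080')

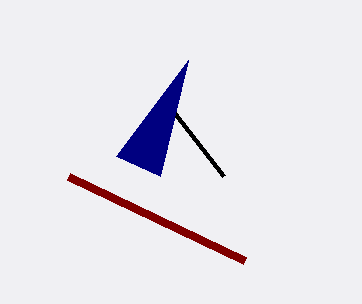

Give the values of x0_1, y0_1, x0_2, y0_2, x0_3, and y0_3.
x0_1 = 68, y0_1 = 176, x0_2 = 224, y0_2 = 176, x0_3 = 116, y0_3 = 156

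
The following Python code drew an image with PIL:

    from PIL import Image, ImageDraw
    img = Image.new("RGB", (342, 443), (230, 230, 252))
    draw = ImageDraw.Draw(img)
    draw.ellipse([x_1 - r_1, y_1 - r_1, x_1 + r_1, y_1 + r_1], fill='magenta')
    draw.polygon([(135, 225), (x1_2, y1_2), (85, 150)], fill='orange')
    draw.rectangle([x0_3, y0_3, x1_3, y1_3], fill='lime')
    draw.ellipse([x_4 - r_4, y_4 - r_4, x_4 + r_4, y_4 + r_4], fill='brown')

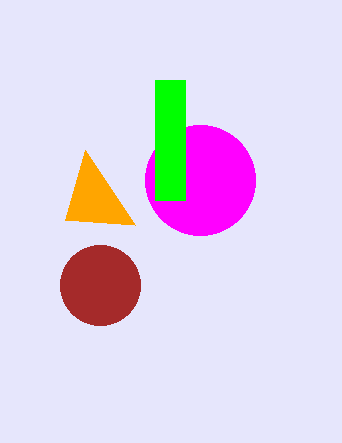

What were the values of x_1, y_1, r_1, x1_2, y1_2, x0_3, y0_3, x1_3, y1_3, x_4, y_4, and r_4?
x_1 = 200; y_1 = 180; r_1 = 55; x1_2 = 65; y1_2 = 220; x0_3 = 155; y0_3 = 80; x1_3 = 185; y1_3 = 200; x_4 = 100; y_4 = 285; r_4 = 40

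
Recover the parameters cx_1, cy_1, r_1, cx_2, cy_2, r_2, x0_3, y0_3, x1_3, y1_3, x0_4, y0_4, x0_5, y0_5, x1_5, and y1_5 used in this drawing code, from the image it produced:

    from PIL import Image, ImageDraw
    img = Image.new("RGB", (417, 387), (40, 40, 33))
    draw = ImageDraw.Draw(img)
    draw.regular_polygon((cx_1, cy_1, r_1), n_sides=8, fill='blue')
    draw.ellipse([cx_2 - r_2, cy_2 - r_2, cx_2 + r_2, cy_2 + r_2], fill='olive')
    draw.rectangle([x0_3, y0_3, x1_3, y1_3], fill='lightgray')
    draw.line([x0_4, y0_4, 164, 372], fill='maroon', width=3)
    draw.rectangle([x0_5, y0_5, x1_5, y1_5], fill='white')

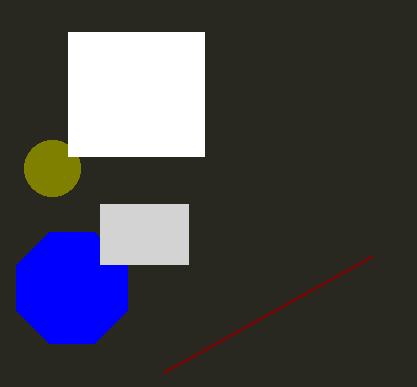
cx_1 = 72, cy_1 = 288, r_1 = 60, cx_2 = 52, cy_2 = 168, r_2 = 28, x0_3 = 100, y0_3 = 204, x1_3 = 188, y1_3 = 264, x0_4 = 372, y0_4 = 256, x0_5 = 68, y0_5 = 32, x1_5 = 204, y1_5 = 156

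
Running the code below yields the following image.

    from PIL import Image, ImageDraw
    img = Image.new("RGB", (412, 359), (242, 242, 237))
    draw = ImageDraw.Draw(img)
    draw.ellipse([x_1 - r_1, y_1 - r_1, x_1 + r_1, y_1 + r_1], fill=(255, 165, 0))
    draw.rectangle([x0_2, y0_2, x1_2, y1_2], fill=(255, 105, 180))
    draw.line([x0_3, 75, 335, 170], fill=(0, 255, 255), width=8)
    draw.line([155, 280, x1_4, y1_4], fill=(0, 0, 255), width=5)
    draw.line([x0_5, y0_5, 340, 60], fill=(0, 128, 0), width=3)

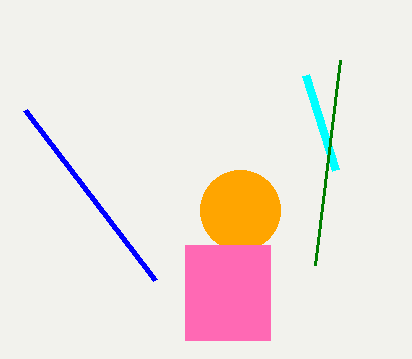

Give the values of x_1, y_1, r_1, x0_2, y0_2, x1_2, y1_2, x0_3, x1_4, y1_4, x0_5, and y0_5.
x_1 = 240, y_1 = 210, r_1 = 40, x0_2 = 185, y0_2 = 245, x1_2 = 270, y1_2 = 340, x0_3 = 305, x1_4 = 25, y1_4 = 110, x0_5 = 315, y0_5 = 265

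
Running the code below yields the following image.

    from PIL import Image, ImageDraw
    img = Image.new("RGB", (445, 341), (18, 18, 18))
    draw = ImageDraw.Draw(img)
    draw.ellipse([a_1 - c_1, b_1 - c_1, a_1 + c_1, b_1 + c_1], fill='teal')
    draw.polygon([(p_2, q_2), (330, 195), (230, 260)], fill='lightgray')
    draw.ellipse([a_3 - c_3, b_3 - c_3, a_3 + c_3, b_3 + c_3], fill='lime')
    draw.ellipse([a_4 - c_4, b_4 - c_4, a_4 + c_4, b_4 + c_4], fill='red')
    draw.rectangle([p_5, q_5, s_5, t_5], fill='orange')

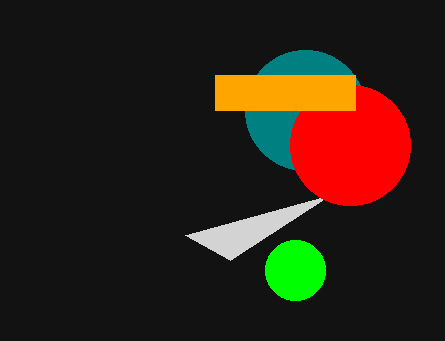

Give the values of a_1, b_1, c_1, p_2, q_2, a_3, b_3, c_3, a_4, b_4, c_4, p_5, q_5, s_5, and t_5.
a_1 = 305
b_1 = 110
c_1 = 60
p_2 = 185
q_2 = 235
a_3 = 295
b_3 = 270
c_3 = 30
a_4 = 350
b_4 = 145
c_4 = 60
p_5 = 215
q_5 = 75
s_5 = 355
t_5 = 110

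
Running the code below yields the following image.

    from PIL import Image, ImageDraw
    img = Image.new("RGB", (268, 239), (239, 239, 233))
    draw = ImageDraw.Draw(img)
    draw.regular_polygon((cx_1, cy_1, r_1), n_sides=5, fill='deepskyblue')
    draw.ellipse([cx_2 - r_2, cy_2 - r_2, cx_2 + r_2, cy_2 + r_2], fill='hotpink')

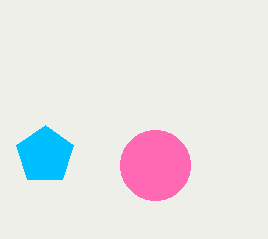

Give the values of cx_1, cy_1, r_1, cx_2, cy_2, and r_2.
cx_1 = 45; cy_1 = 155; r_1 = 30; cx_2 = 155; cy_2 = 165; r_2 = 35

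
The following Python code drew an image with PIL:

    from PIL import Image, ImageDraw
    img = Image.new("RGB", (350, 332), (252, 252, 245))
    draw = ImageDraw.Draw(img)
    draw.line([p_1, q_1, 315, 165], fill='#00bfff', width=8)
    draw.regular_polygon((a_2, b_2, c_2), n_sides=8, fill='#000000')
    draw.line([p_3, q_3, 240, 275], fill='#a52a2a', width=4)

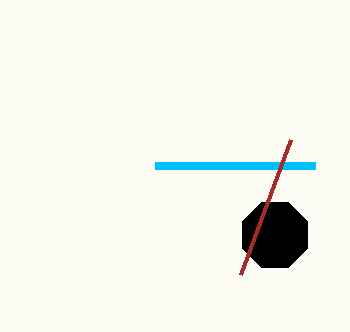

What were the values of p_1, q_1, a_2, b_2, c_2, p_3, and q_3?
p_1 = 155; q_1 = 165; a_2 = 275; b_2 = 235; c_2 = 35; p_3 = 290; q_3 = 140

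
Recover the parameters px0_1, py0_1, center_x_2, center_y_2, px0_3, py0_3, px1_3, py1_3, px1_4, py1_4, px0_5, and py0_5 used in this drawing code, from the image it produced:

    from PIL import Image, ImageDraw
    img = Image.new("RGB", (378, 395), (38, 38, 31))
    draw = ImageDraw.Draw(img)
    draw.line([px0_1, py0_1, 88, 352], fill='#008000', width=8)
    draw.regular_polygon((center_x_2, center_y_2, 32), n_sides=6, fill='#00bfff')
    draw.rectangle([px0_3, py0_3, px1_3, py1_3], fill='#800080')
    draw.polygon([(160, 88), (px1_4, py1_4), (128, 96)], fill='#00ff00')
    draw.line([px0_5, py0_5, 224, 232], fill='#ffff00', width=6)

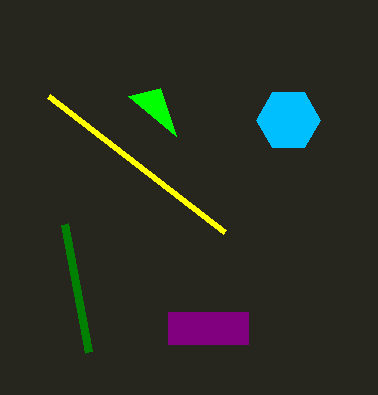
px0_1 = 64, py0_1 = 224, center_x_2 = 288, center_y_2 = 120, px0_3 = 168, py0_3 = 312, px1_3 = 248, py1_3 = 344, px1_4 = 176, py1_4 = 136, px0_5 = 48, py0_5 = 96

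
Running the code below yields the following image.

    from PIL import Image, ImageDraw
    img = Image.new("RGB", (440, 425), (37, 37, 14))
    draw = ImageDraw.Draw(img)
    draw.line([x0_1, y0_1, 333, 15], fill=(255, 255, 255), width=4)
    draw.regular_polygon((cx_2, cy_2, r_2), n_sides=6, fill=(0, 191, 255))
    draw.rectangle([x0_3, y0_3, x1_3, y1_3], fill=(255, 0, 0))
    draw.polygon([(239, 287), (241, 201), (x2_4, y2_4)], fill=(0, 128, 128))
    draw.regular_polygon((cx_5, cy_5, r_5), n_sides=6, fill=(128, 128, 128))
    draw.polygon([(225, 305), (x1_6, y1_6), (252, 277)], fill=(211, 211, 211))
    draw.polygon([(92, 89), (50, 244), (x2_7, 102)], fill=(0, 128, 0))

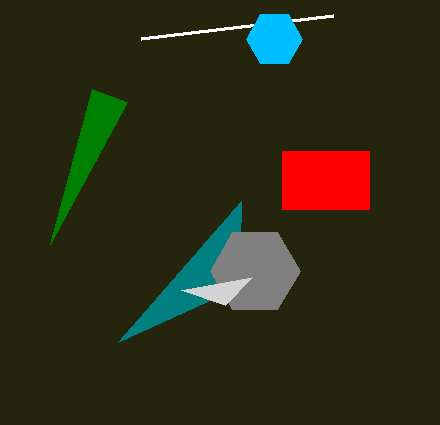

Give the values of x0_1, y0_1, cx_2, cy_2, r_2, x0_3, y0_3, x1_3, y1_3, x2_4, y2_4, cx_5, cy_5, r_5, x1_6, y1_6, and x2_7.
x0_1 = 141; y0_1 = 38; cx_2 = 274; cy_2 = 39; r_2 = 28; x0_3 = 282; y0_3 = 151; x1_3 = 369; y1_3 = 209; x2_4 = 118; y2_4 = 342; cx_5 = 255; cy_5 = 271; r_5 = 45; x1_6 = 181; y1_6 = 290; x2_7 = 127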